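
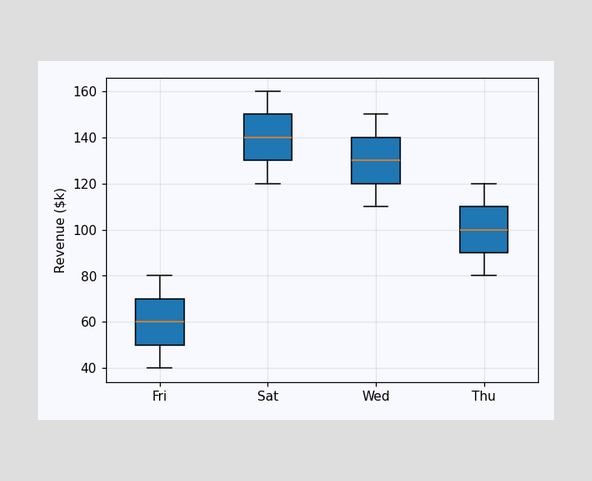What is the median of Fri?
$60k

The median line in the Fri box sits at $60k.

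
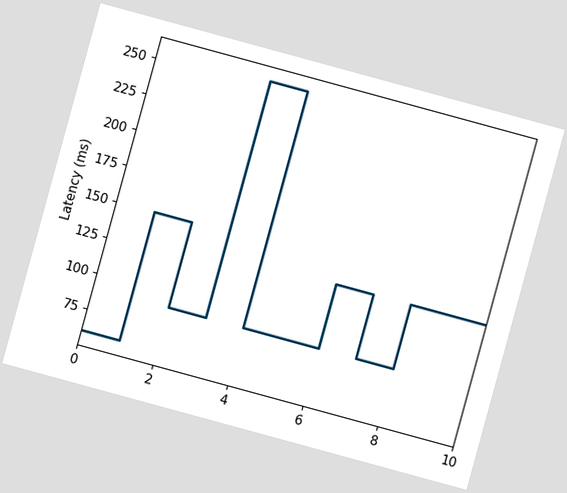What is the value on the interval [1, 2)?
The chart is tilted about 15° clockwise. On [1, 2) the step sits at 150ms.

150ms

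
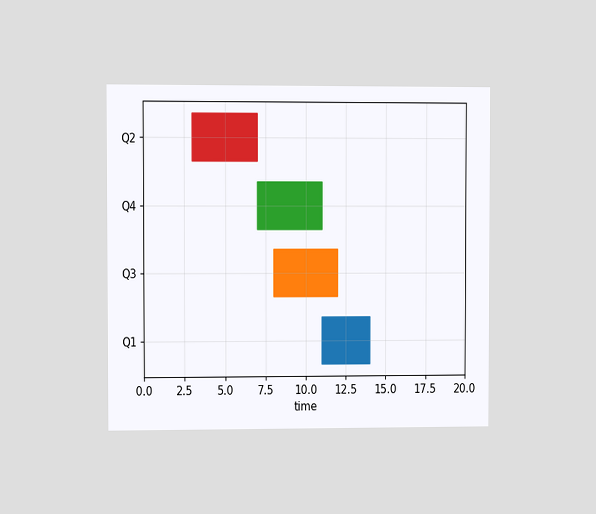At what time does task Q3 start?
8

The chart is viewed at a slight angle. The Q3 bar begins at t=8.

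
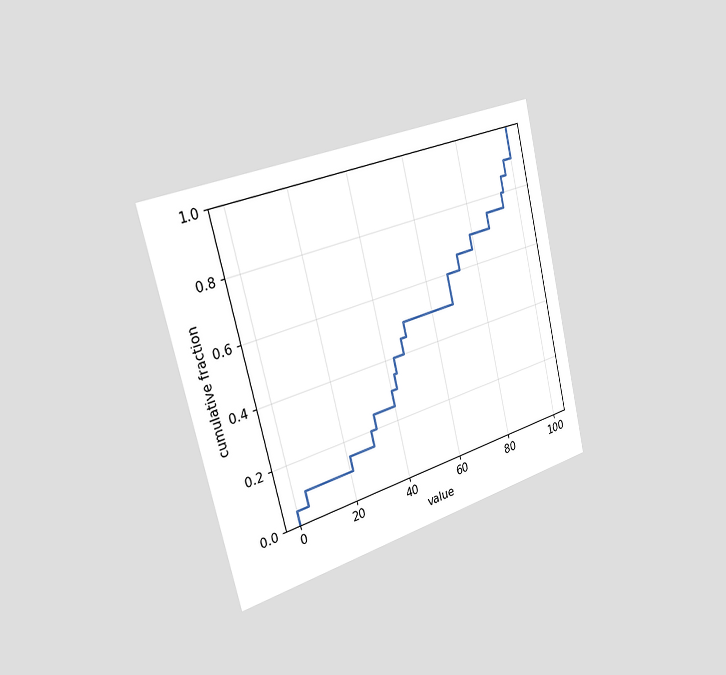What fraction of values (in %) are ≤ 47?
45%

The chart is tilted about 14° counter-clockwise and viewed slightly from the left. At x=47 the ECDF step is at 45%.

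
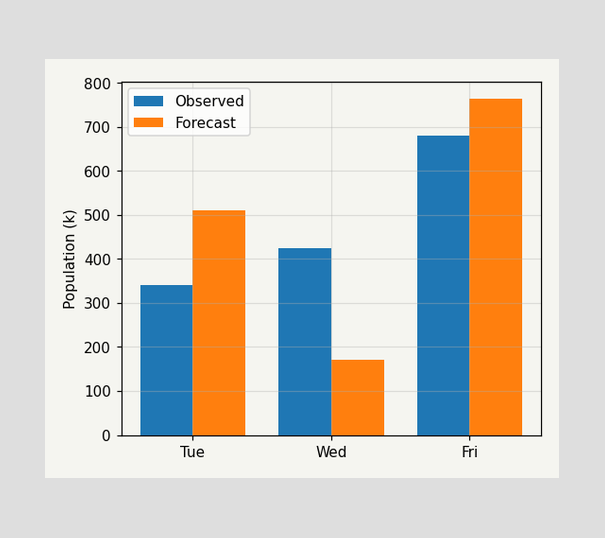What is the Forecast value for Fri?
The Forecast bar at Fri reaches 765k on the y-axis.

765k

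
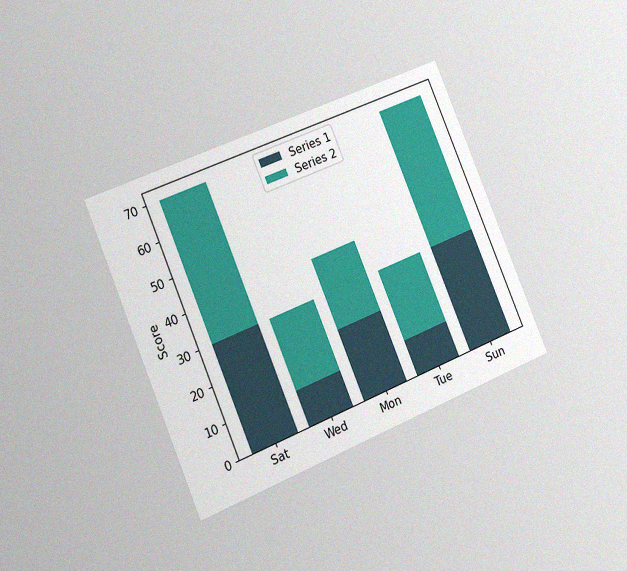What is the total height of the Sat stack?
70

The chart is tilted about 23° counter-clockwise and viewed slightly from the left, with some photo noise. The Sat stack's top reaches 70 on the y-axis.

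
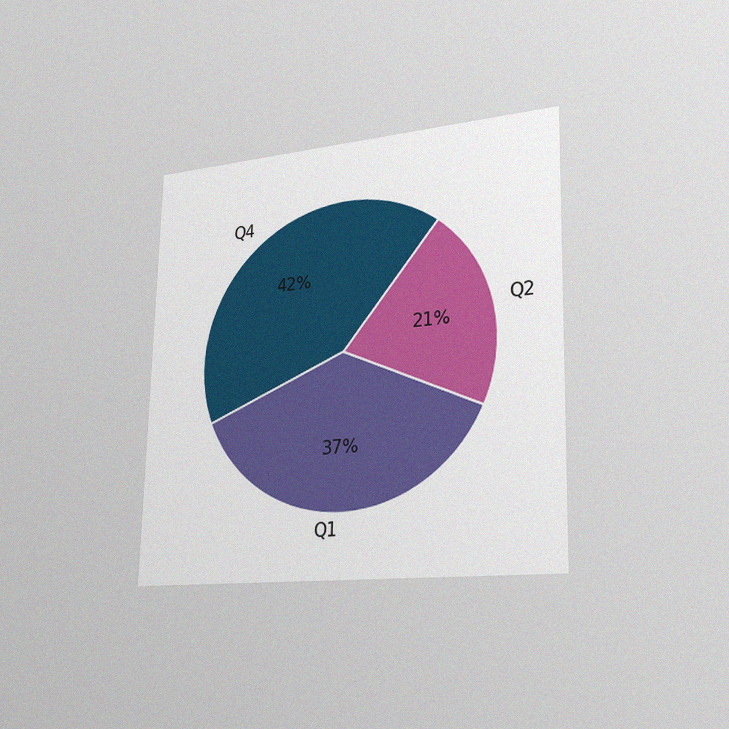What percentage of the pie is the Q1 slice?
The chart is viewed slightly from the right, with some photo noise. The Q1 slice takes up 37% of the pie.

37%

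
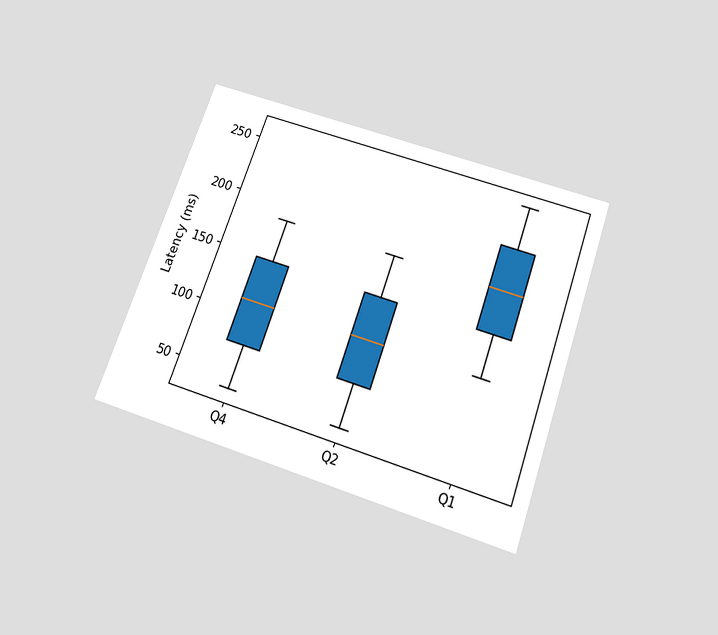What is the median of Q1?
185ms

The chart is tilted about 19° clockwise and viewed slightly from below. The median line in the Q1 box sits at 185ms.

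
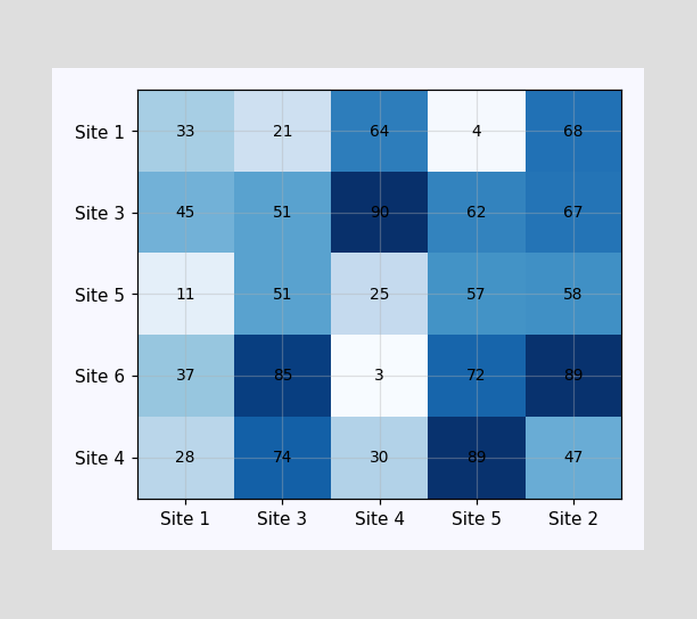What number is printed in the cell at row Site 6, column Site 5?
The (Site 6, Site 5) cell reads 72.

72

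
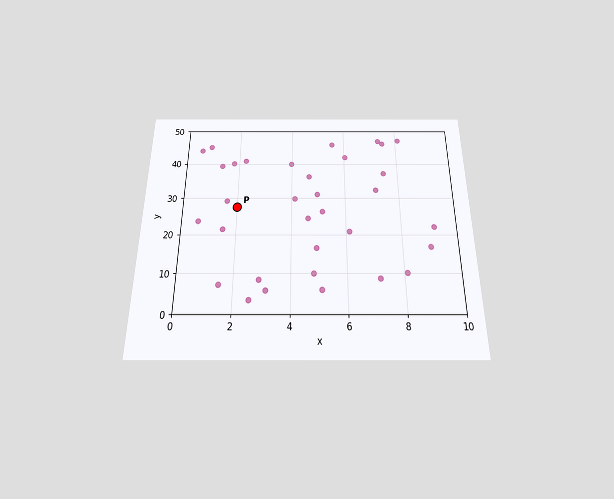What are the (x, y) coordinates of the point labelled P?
The chart is viewed slightly from below. Following the gridlines from P to each axis, P sits at (2, 27.5).

(2, 27.5)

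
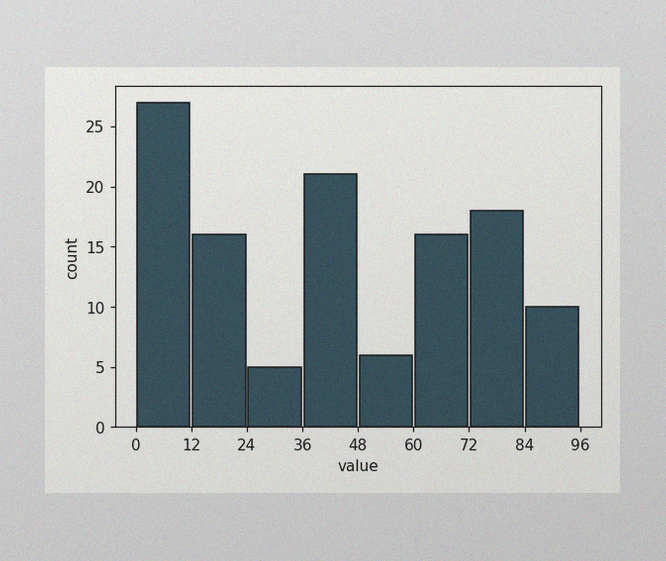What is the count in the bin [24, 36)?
The image has some photo noise and uneven lighting. The [24, 36) bin has height 5.

5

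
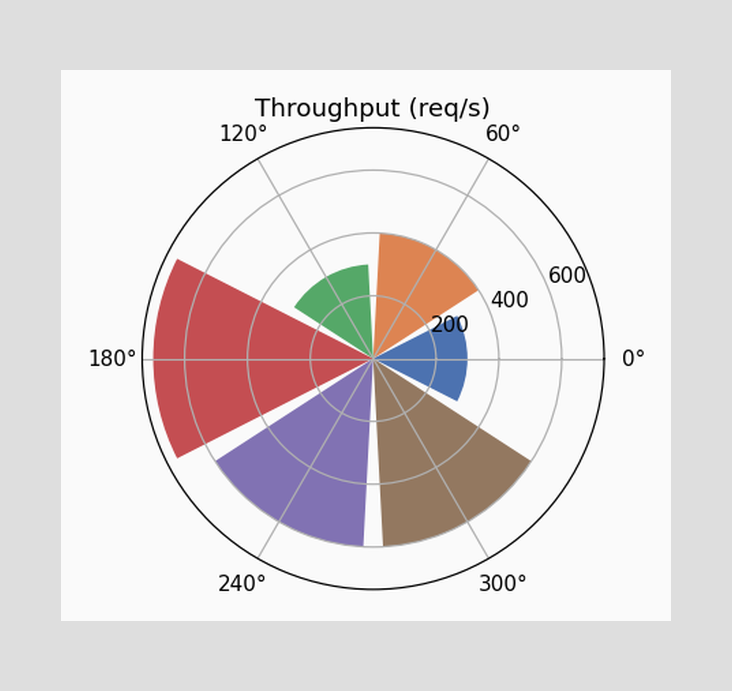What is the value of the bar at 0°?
300req/s

The bar at 0° reaches 300req/s on the radial axis.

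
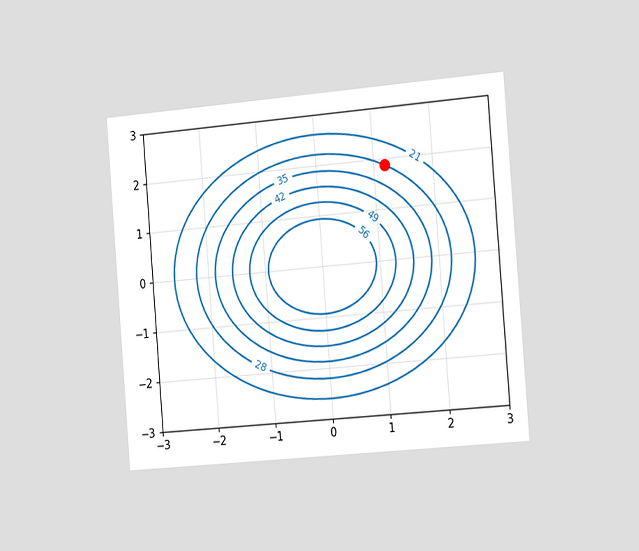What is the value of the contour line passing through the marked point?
The chart is tilted about 5° counter-clockwise and viewed slightly from the right. The marked point sits on the contour labelled 28.

28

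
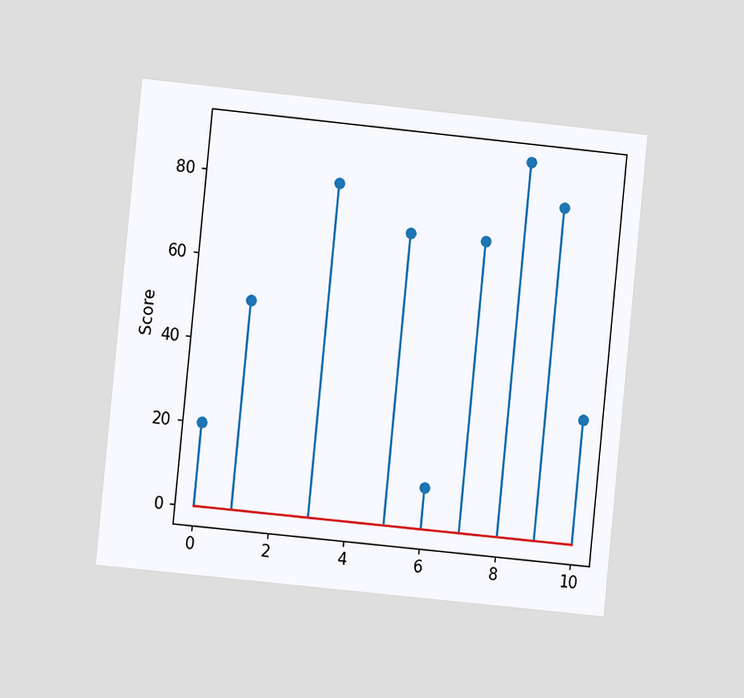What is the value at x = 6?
The chart is tilted about 6° clockwise and viewed at a slight angle. The stem at x=6 reaches 10.

10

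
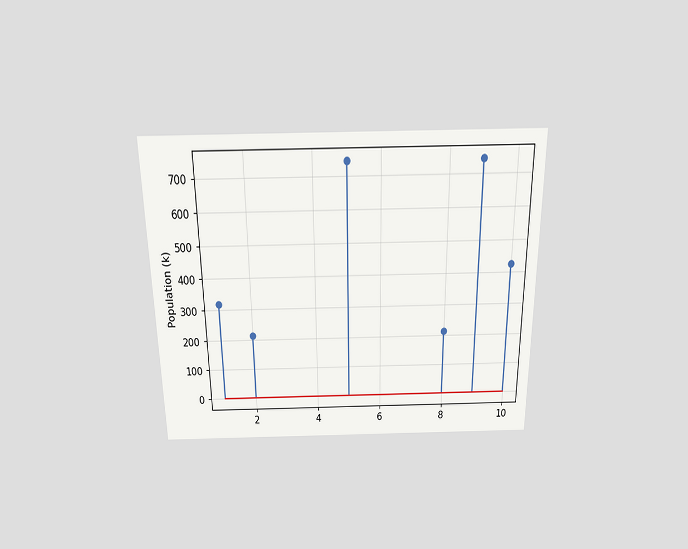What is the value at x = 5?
The chart is viewed slightly from above. The stem at x=5 reaches 742k.

742k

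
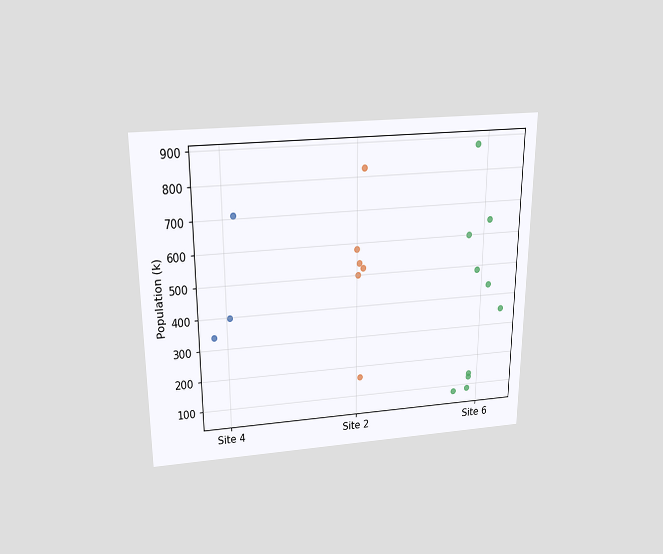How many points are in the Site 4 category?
The chart is viewed slightly from above. Counting the markers in the Site 4 column gives 3.

3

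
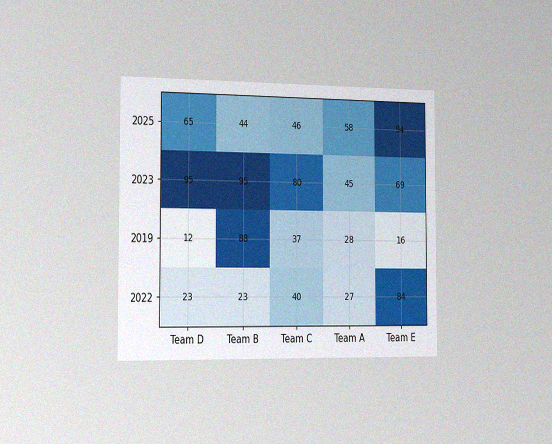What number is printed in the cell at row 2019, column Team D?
The chart is viewed slightly from the left, with some photo noise. The (2019, Team D) cell reads 12.

12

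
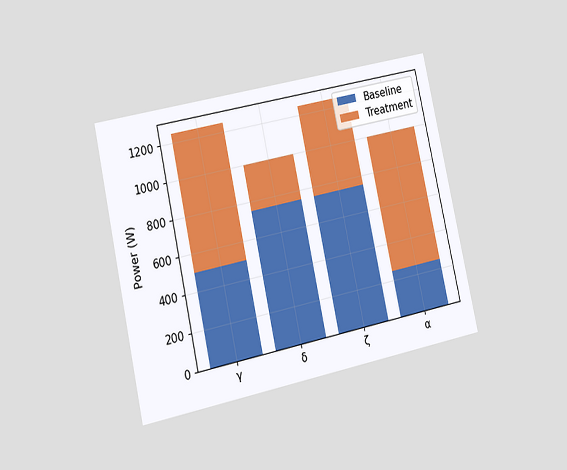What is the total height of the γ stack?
1250W

The chart is tilted about 12° counter-clockwise and viewed at a slight angle. The γ stack's top reaches 1250W on the y-axis.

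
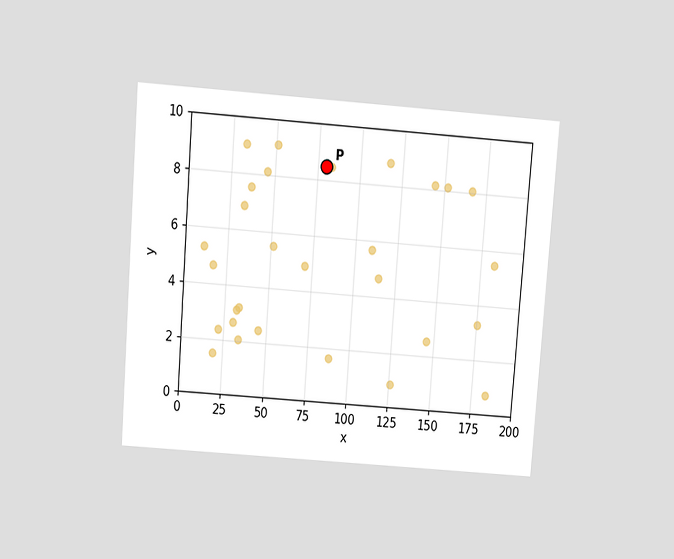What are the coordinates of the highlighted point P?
(80, 8.5)

The chart is tilted about 4° clockwise and viewed slightly from above. Following the gridlines from P to each axis, P sits at (80, 8.5).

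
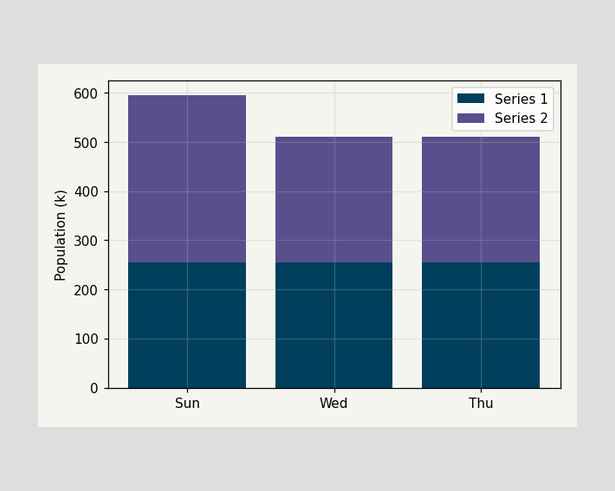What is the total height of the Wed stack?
The Wed stack's top reaches 510k on the y-axis.

510k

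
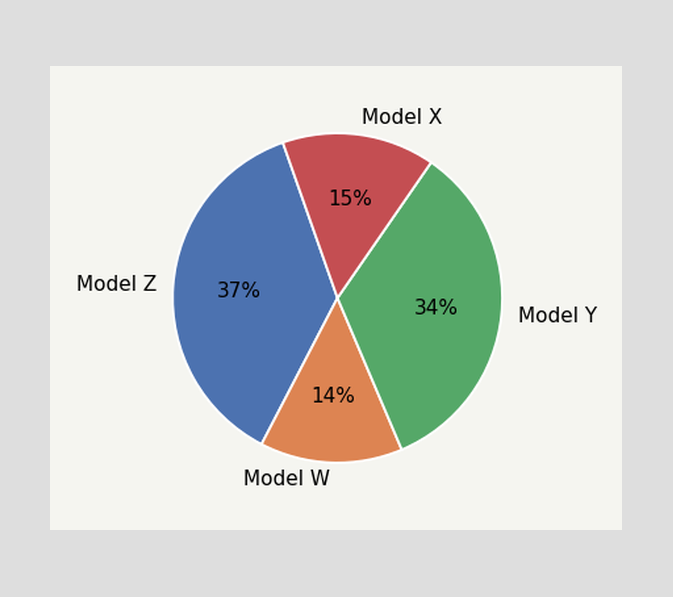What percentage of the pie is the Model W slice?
14%

The Model W slice takes up 14% of the pie.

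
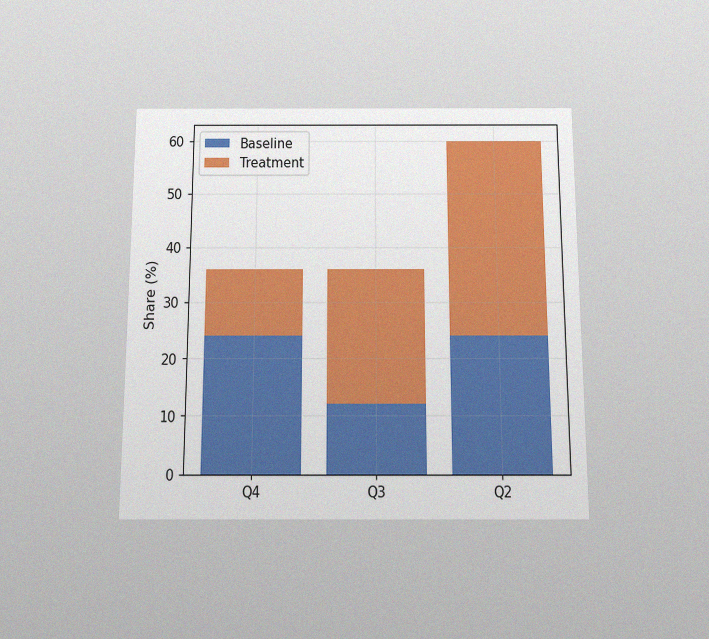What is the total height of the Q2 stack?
The chart is viewed slightly from below, with some photo noise. The Q2 stack's top reaches 60% on the y-axis.

60%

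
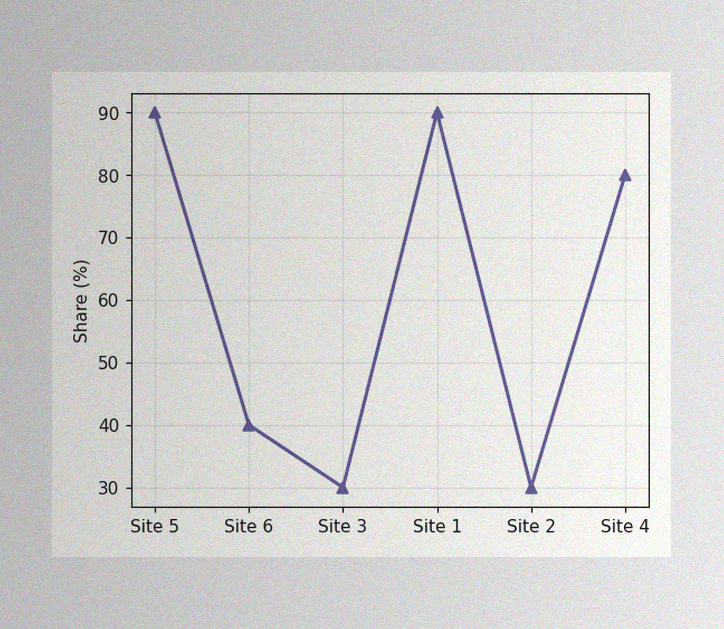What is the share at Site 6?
40%

The image has some photo noise and uneven lighting. At Site 6, the line is at 40%.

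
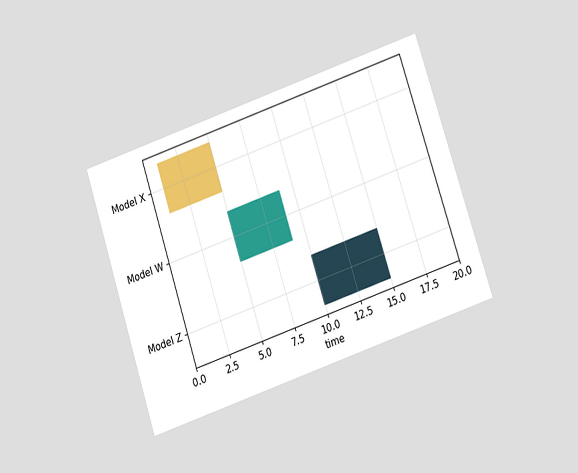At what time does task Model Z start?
The chart is tilted about 18° counter-clockwise and viewed slightly from below. The Model Z bar begins at t=10.

10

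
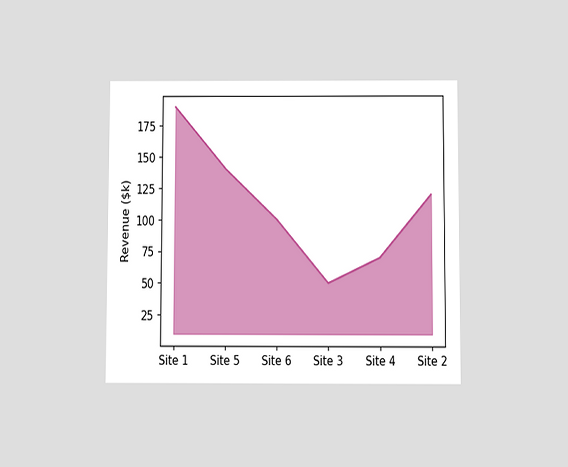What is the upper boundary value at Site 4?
The chart is viewed slightly from below. At Site 4 the upper boundary is at $70k.

$70k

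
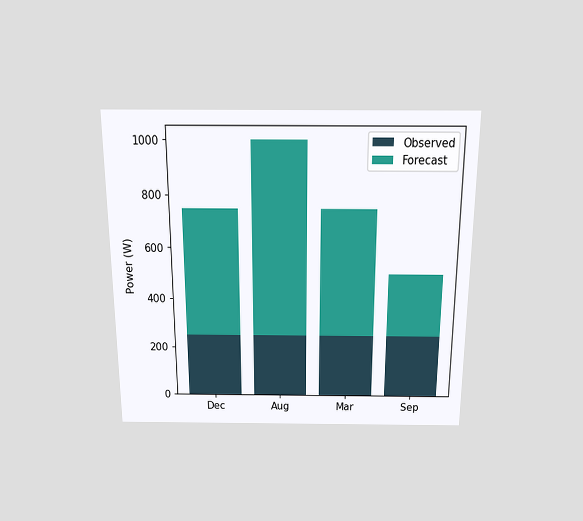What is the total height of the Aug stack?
1000W

The chart is viewed slightly from above. The Aug stack's top reaches 1000W on the y-axis.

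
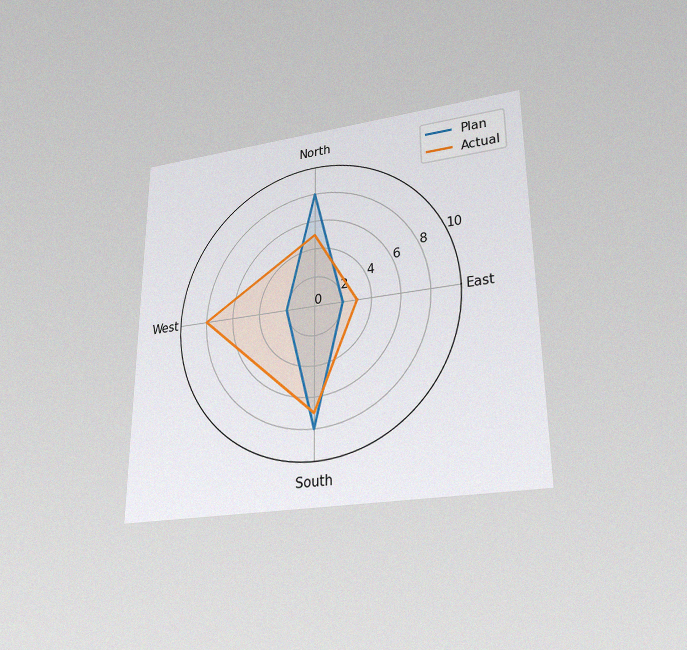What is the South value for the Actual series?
7

The chart is viewed slightly from below, with some photo noise. On the South axis, Actual reaches 7.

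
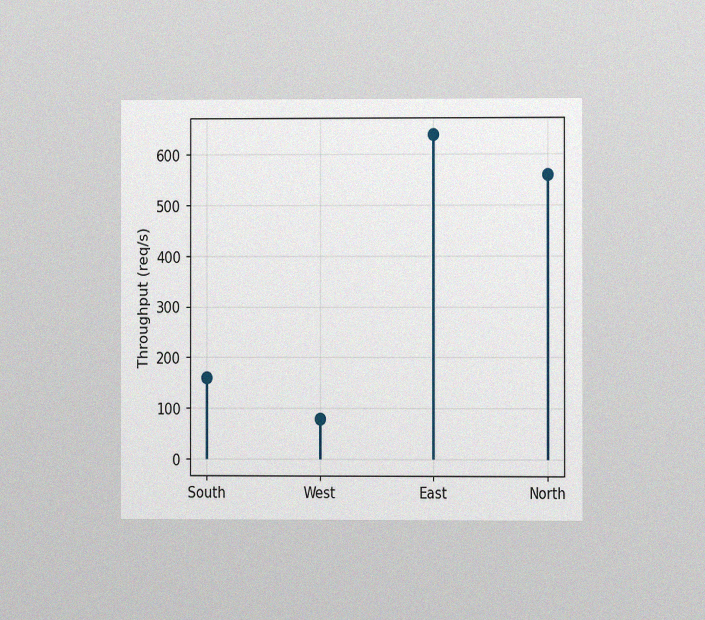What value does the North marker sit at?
560req/s

The chart is viewed at a slight angle, with some photo noise. The North marker sits at 560req/s.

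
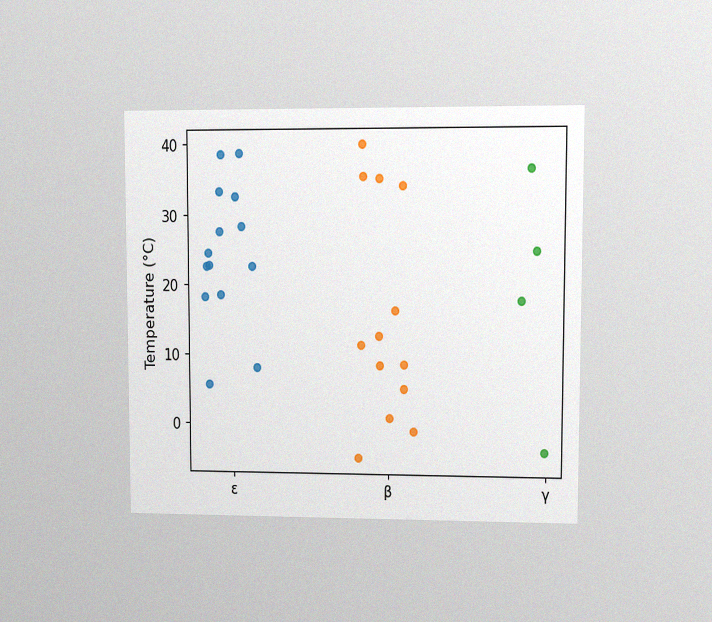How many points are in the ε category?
14

The chart is viewed at a slight angle, with some photo noise. Counting the markers in the ε column gives 14.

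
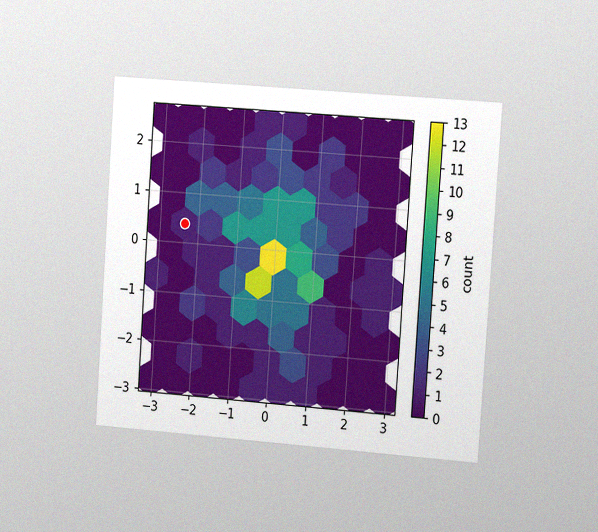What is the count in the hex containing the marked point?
1

The chart is tilted about 4° clockwise and viewed slightly from the right, with some photo noise. The marked hex reads 1 on the colorbar.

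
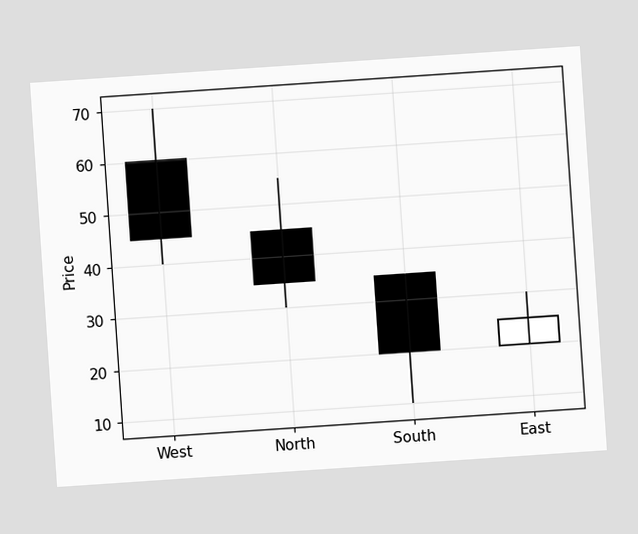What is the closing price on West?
45

The chart is tilted about 4° counter-clockwise. The West candle closes at 45.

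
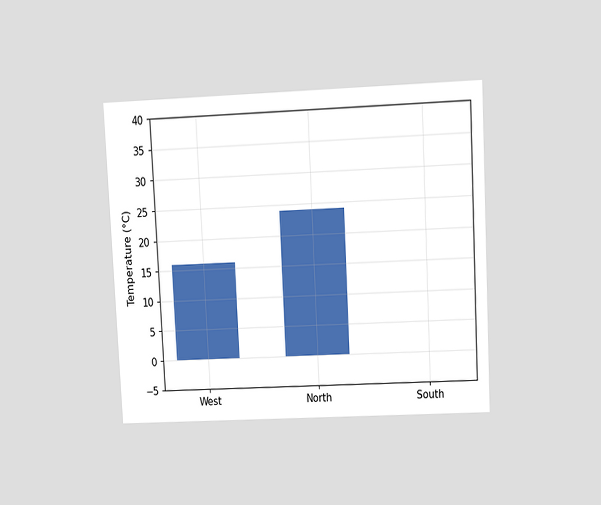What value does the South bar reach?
The chart is tilted about 3° counter-clockwise and viewed at a slight angle. Reading along the chart's y-axis, the South bar reaches 0°C.

0°C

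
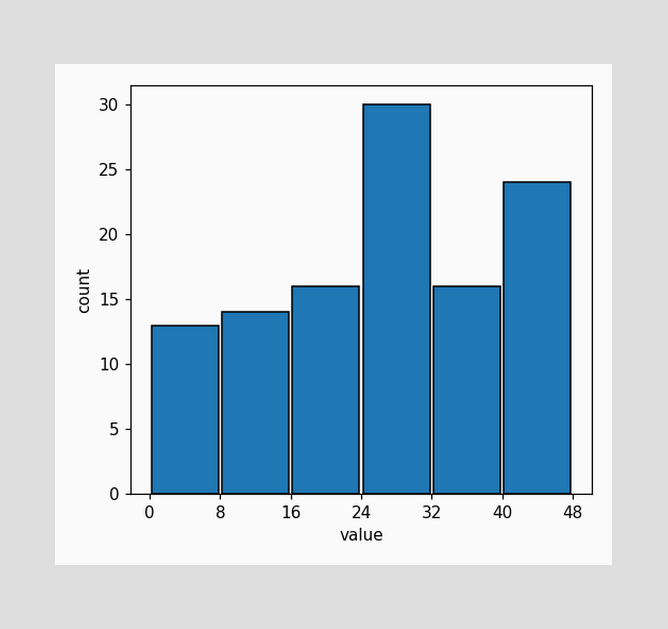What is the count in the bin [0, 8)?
The [0, 8) bin has height 13.

13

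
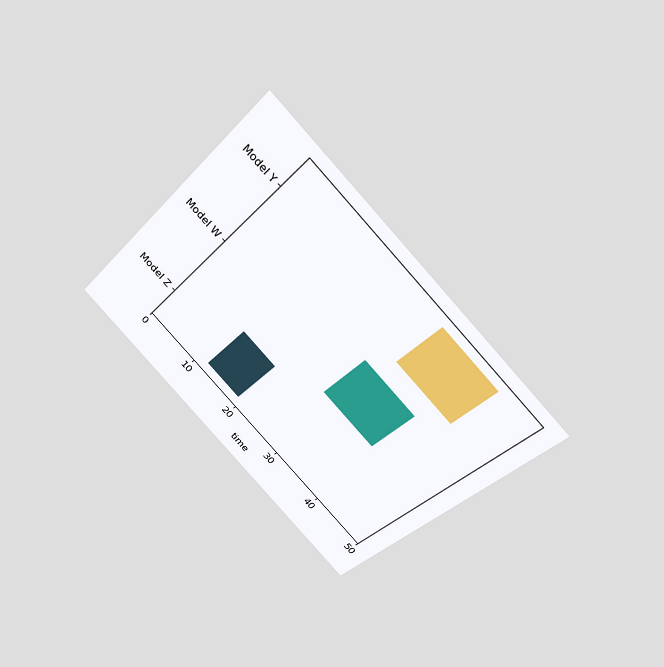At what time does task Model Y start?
The chart is tilted about 45° clockwise and viewed slightly from above. The Model Y bar begins at t=30.

30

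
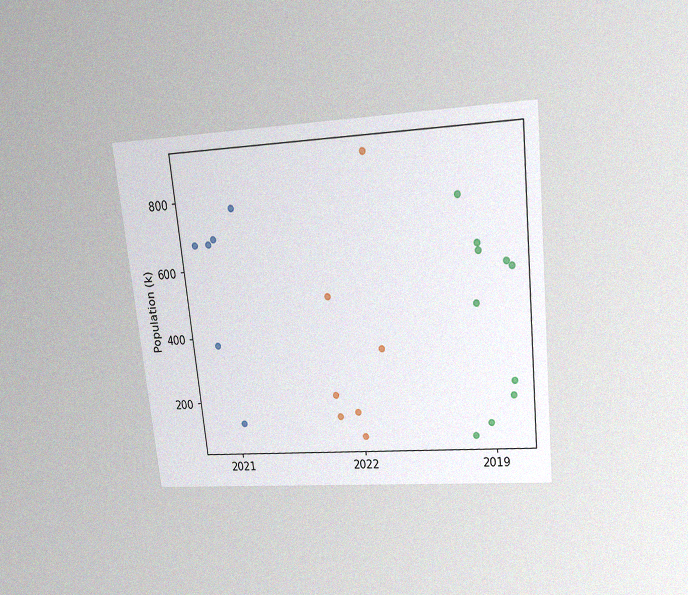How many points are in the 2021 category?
The chart is tilted about 6° counter-clockwise and viewed slightly from above, with some photo noise. Counting the markers in the 2021 column gives 6.

6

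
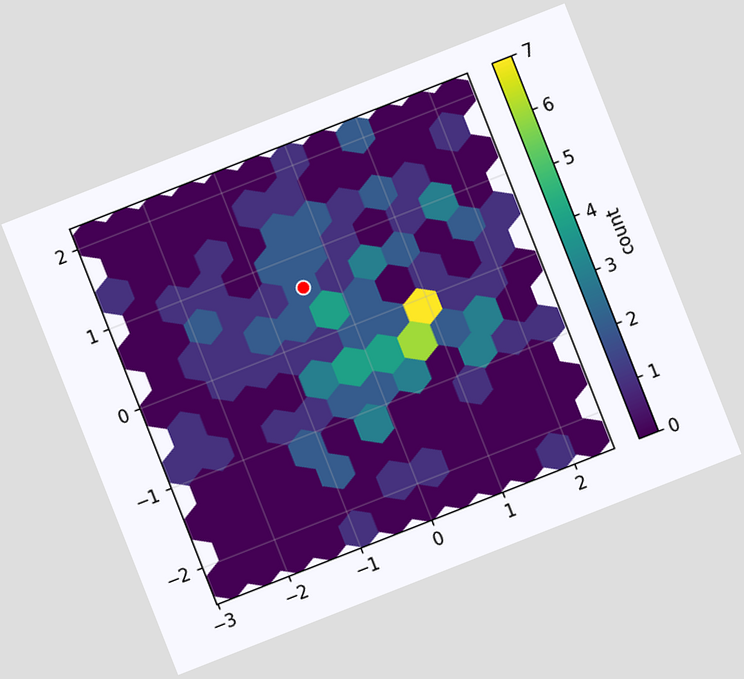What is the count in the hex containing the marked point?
The chart is tilted about 21° counter-clockwise. The marked hex reads 2 on the colorbar.

2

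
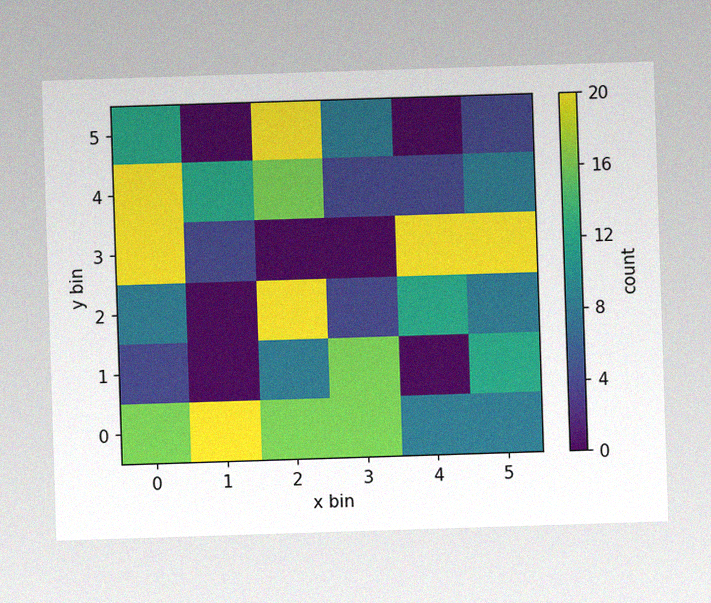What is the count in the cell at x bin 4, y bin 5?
0

The image has some photo noise and uneven lighting. Matching the cell (4, 5) against the colorbar gives 0.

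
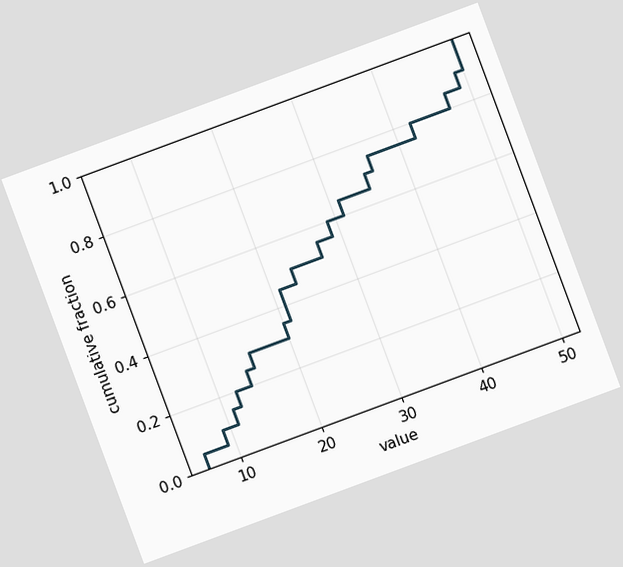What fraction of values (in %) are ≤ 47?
85%

The chart is tilted about 20° counter-clockwise. At x=47 the ECDF step is at 85%.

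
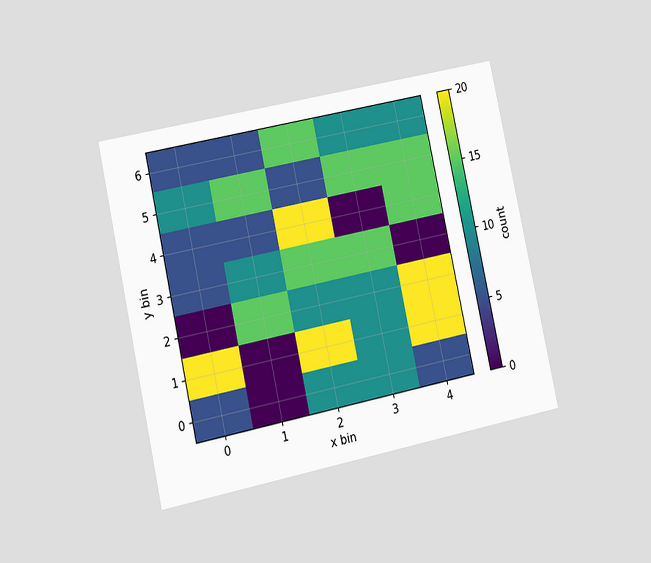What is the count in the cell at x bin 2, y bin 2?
The chart is tilted about 12° counter-clockwise and viewed slightly from the left. Matching the cell (2, 2) against the colorbar gives 10.

10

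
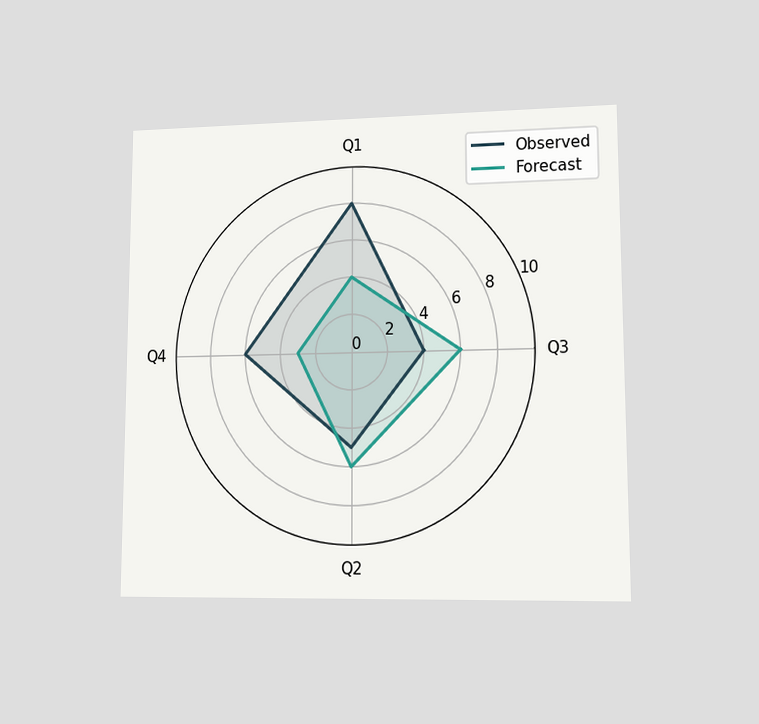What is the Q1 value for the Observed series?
8

The chart is viewed at a slight angle. On the Q1 axis, Observed reaches 8.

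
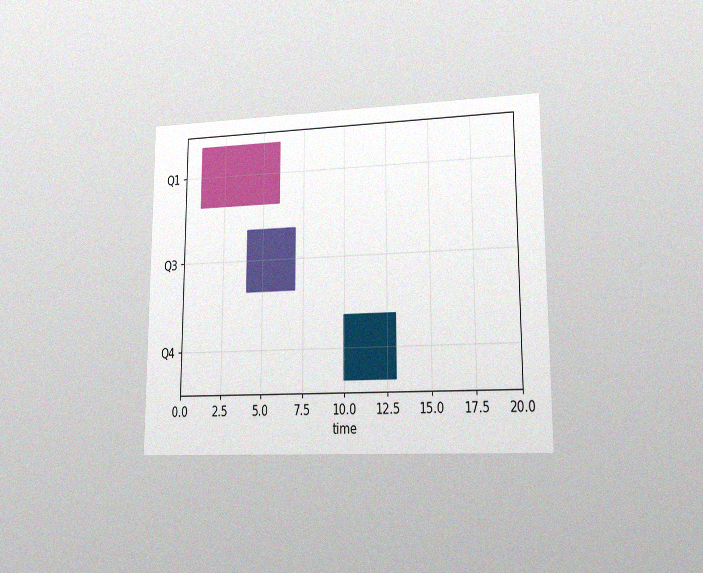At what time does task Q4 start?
The chart is viewed at a slight angle, with some photo noise. The Q4 bar begins at t=10.

10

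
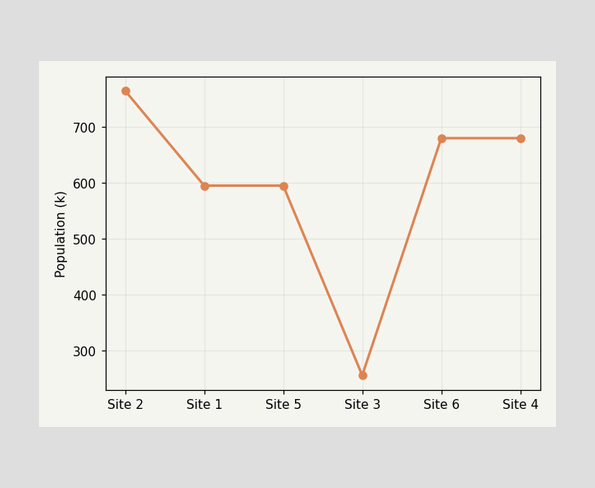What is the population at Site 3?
255k

At Site 3, the line is at 255k.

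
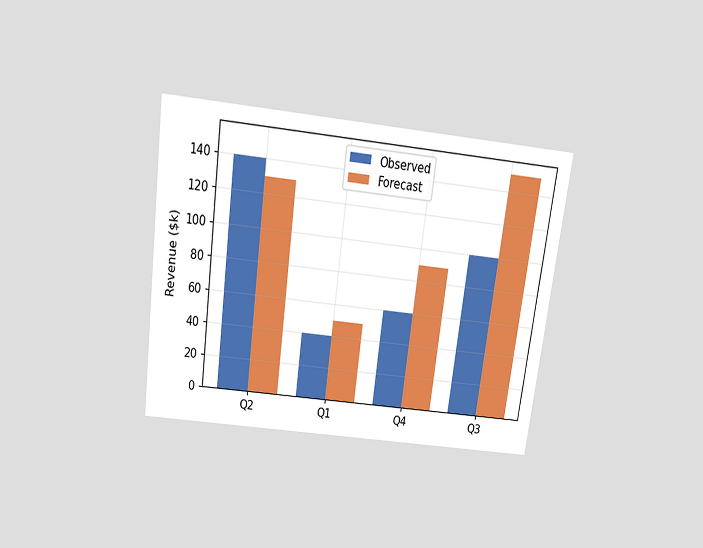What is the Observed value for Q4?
$60k

The chart is tilted about 8° clockwise and viewed slightly from above. The Observed bar at Q4 reaches $60k on the y-axis.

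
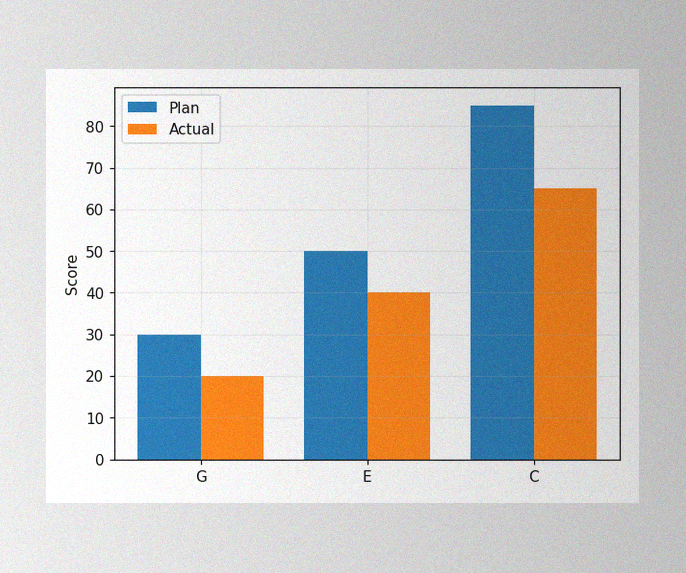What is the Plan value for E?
The image has some photo noise and uneven lighting. The Plan bar at E reaches 50 on the y-axis.

50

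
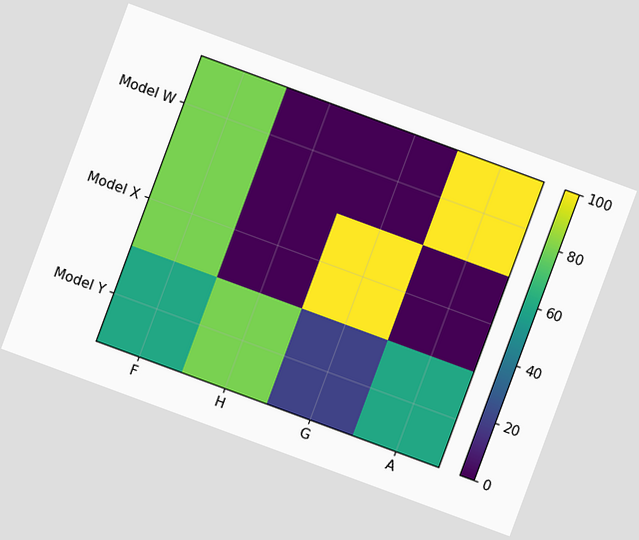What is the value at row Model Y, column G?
20

The chart is tilted about 20° clockwise. Matching cell (Model Y, G) against the colorbar gives 20.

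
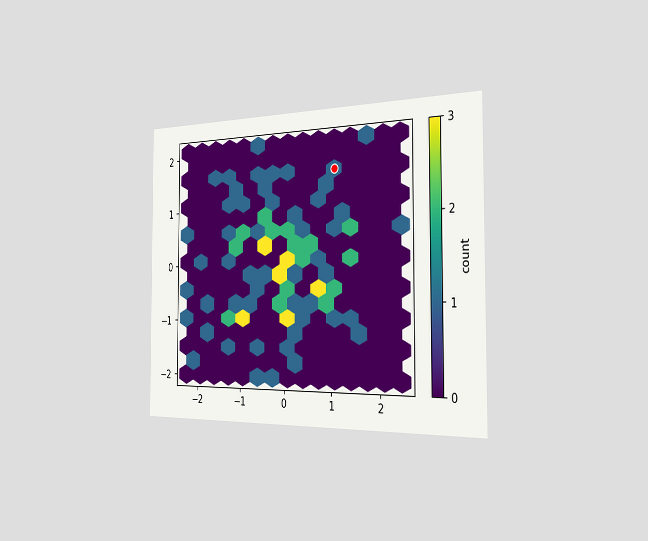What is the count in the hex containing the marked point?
The chart is viewed slightly from the right. The marked hex reads 1 on the colorbar.

1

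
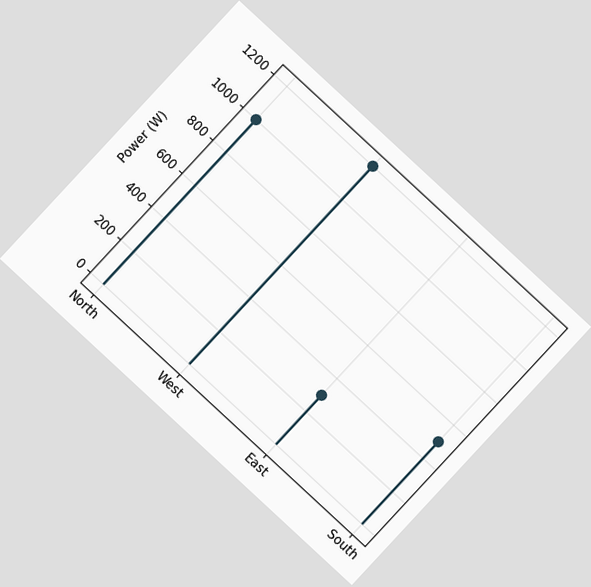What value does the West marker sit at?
1200W

The chart is tilted about 43° clockwise. The West marker sits at 1200W.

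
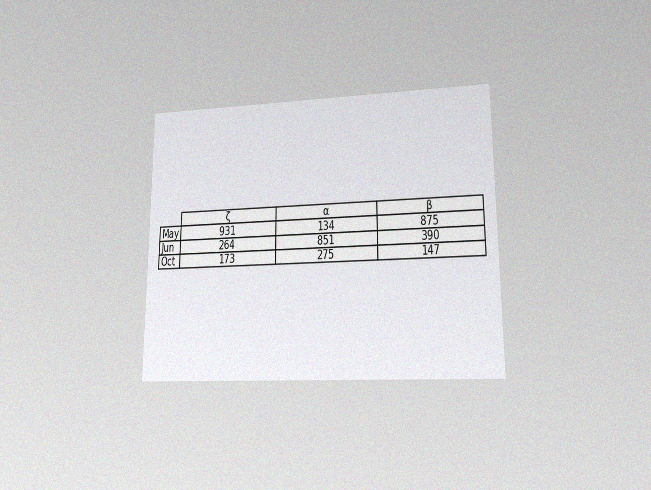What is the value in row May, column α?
The chart is viewed at a slight angle, with some photo noise. The (May, α) cell reads 134.

134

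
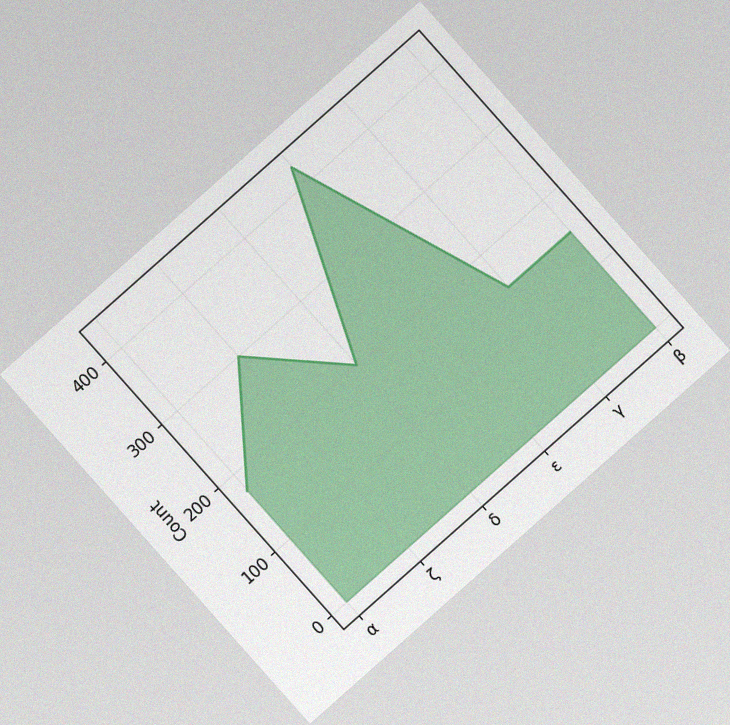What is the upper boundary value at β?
150

The chart is tilted about 42° counter-clockwise, with some photo noise. At β the upper boundary is at 150.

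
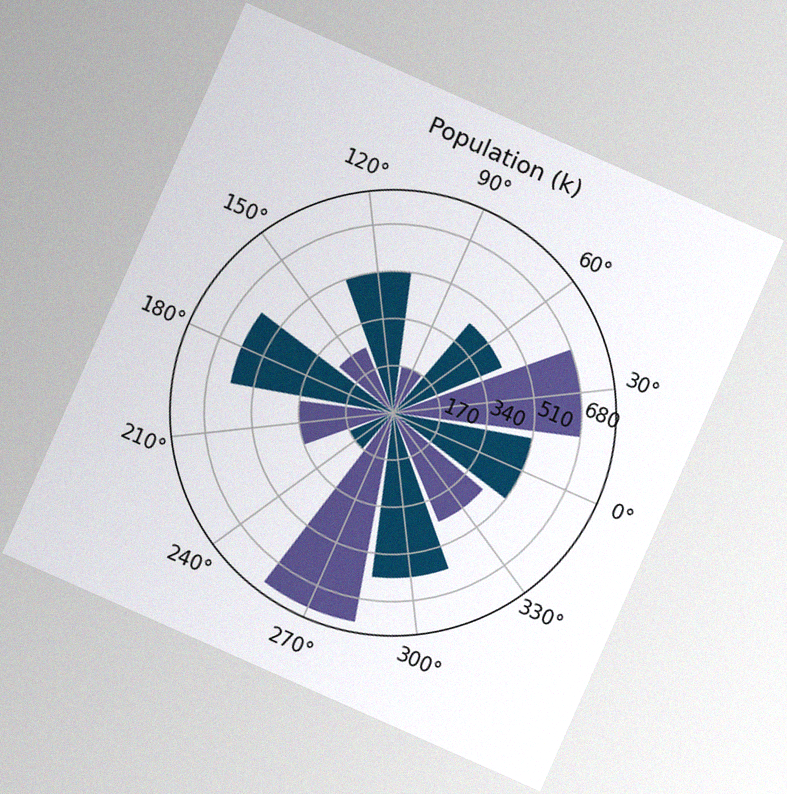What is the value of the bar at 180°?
595k

The chart is tilted about 24° clockwise, with some photo noise. The bar at 180° reaches 595k on the radial axis.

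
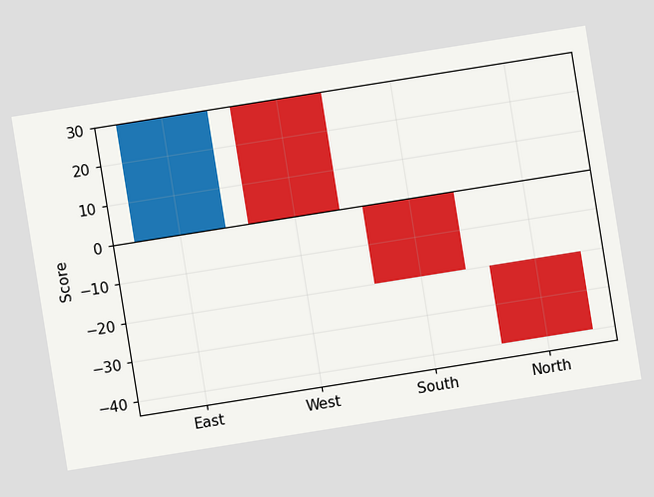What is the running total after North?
-40

The chart is tilted about 9° counter-clockwise. After North the running total reaches -40.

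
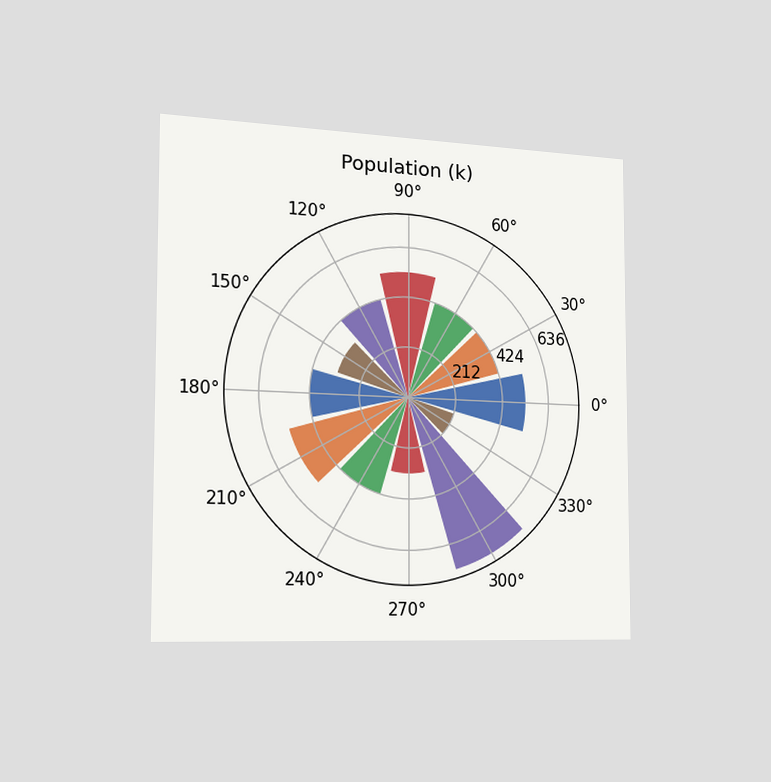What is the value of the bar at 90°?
The chart is viewed slightly from the left. The bar at 90° reaches 530k on the radial axis.

530k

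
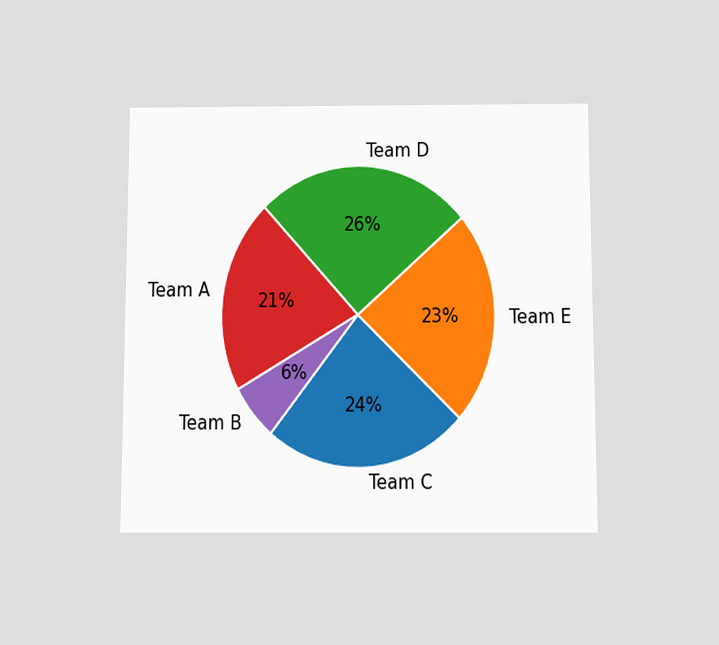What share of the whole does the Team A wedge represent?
The chart is viewed slightly from below. The Team A slice takes up 21% of the pie.

21%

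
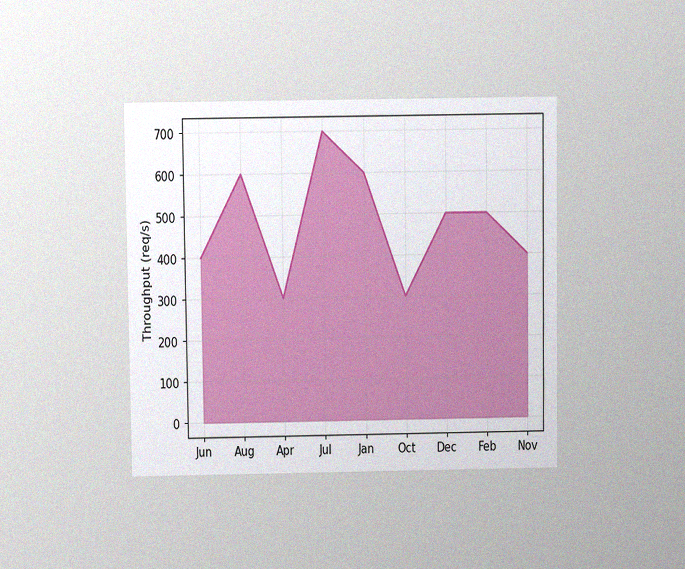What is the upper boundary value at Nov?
The chart is viewed slightly from above, with some photo noise. At Nov the upper boundary is at 400req/s.

400req/s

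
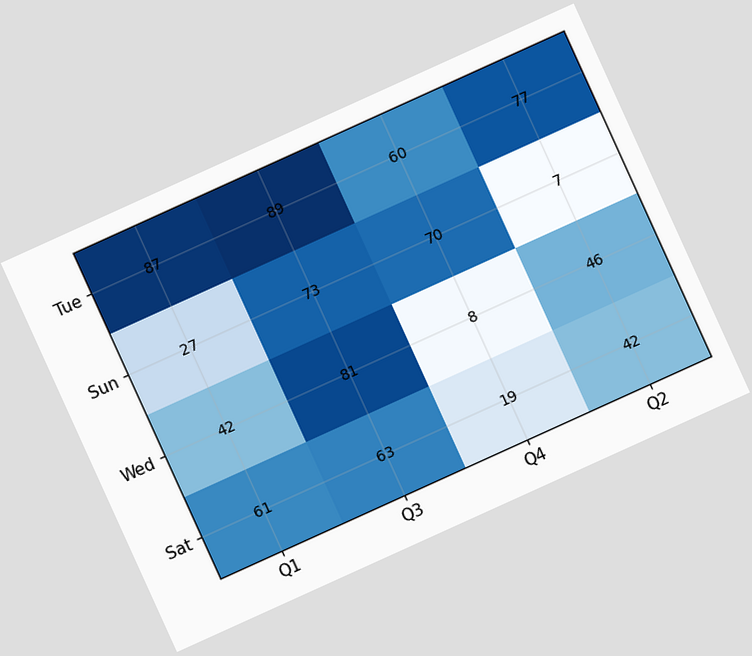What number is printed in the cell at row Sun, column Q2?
The chart is tilted about 24° counter-clockwise. The (Sun, Q2) cell reads 7.

7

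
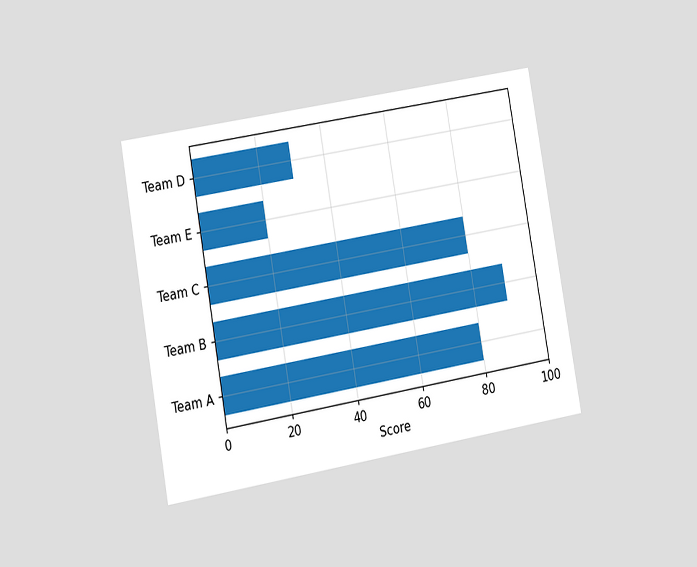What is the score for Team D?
30

The chart is tilted about 10° counter-clockwise and viewed slightly from the left. Reading along the chart's x-axis, the Team D bar reaches 30.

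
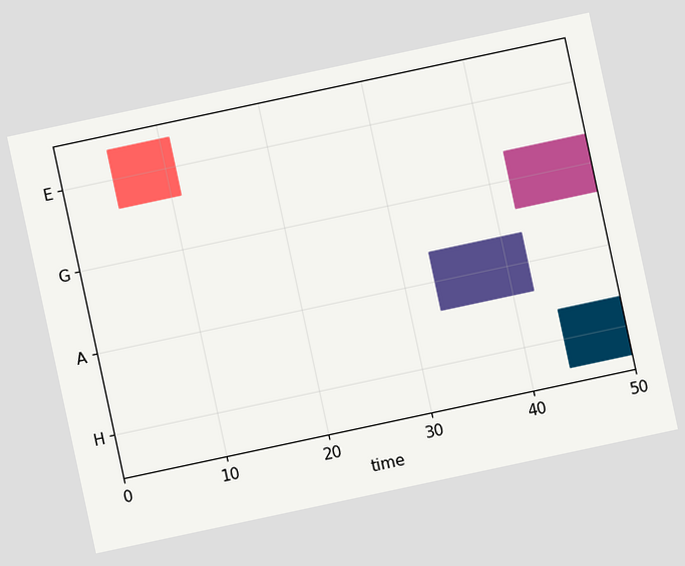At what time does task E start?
The chart is tilted about 12° counter-clockwise. The E bar begins at t=5.

5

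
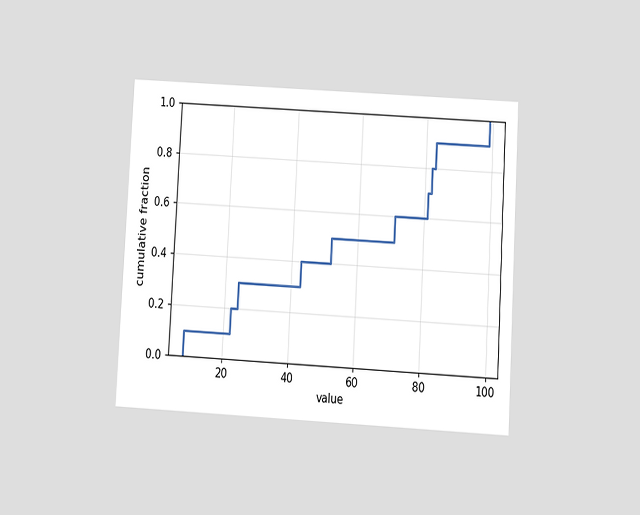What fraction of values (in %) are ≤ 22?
20%

The chart is tilted about 3° clockwise and viewed at a slight angle. At x=22 the ECDF step is at 20%.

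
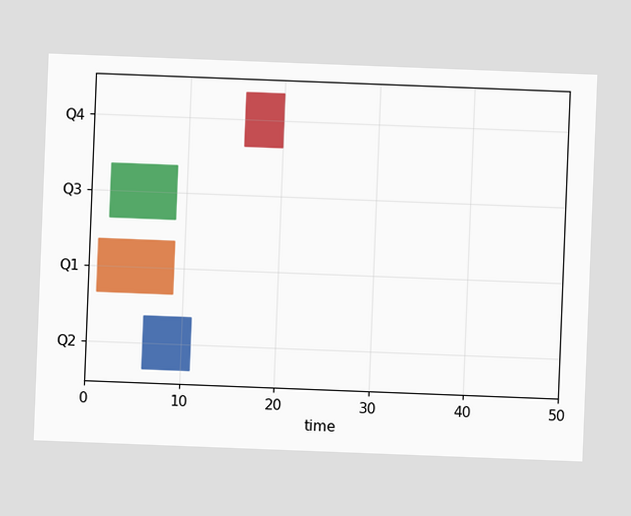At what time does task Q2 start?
6

The chart is tilted about 2° clockwise. The Q2 bar begins at t=6.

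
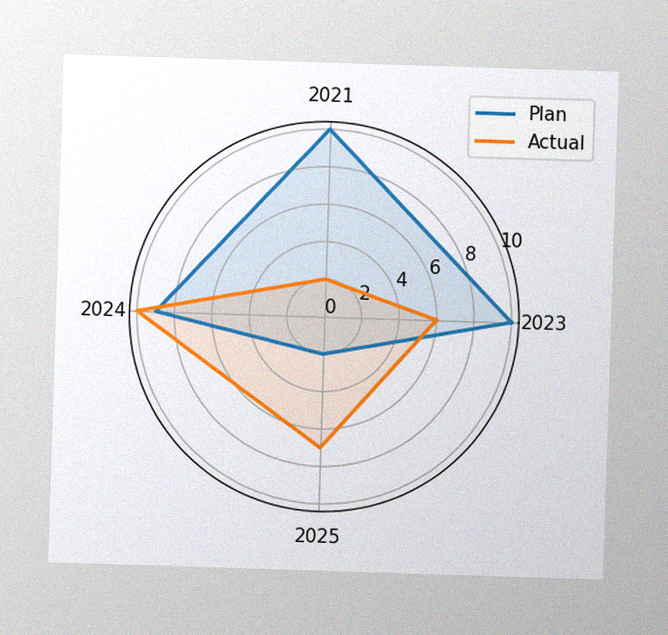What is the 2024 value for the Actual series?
The image has some photo noise and uneven lighting. On the 2024 axis, Actual reaches 10.

10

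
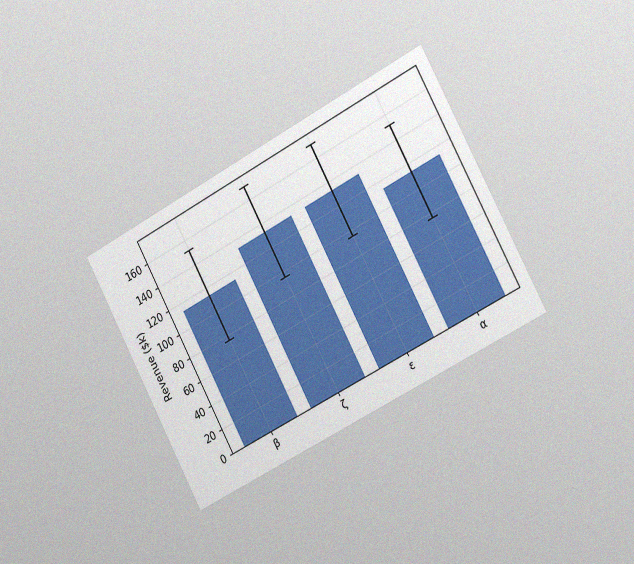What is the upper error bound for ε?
$171k

The chart is tilted about 28° counter-clockwise and viewed slightly from the right, with some photo noise. The ε bar's upper whisker reaches $171k.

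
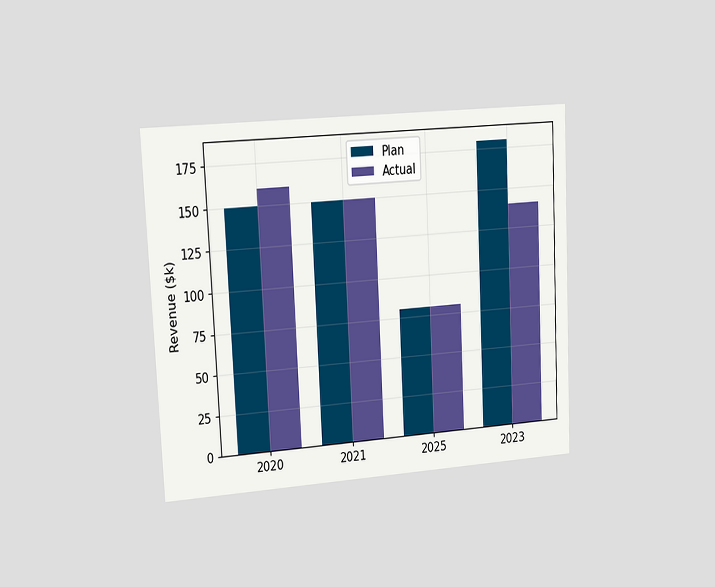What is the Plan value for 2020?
The chart is tilted about 3° counter-clockwise and viewed slightly from the left. The Plan bar at 2020 reaches $150k on the y-axis.

$150k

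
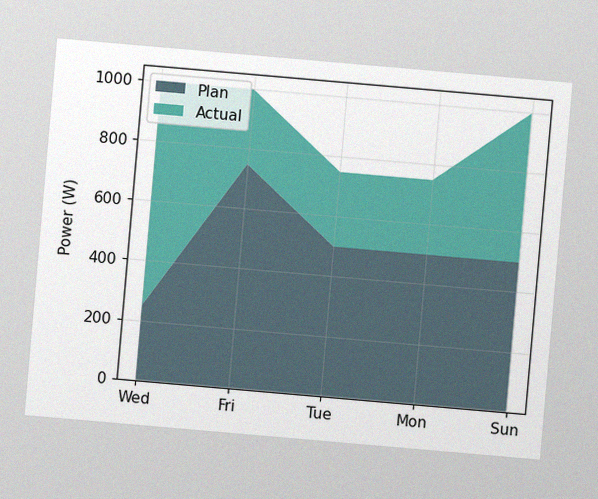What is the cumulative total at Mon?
The chart is tilted about 5° clockwise, with some photo noise. The stacked total at Mon reaches 750W.

750W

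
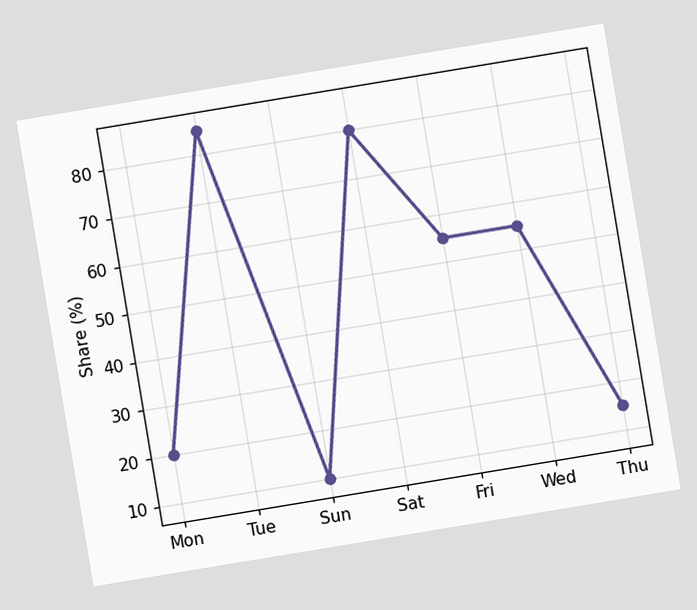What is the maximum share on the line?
85%

The chart is tilted about 9° counter-clockwise. The highest point is at Tue, and reading across to the y-axis gives 85%.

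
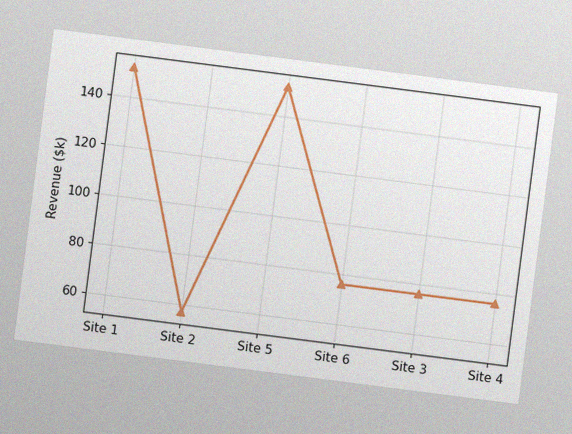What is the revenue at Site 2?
The chart is tilted about 7° clockwise, with some photo noise. At Site 2, the line is at $57k.

$57k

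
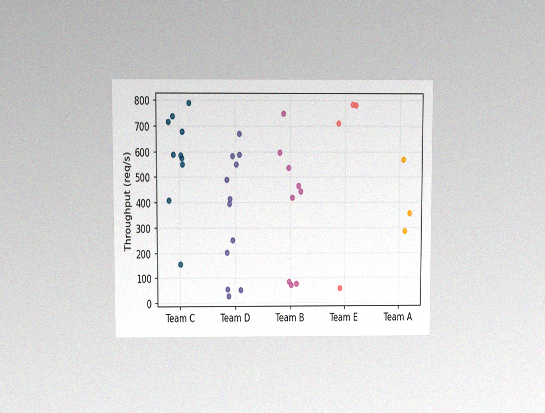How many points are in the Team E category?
4

The chart is viewed at a slight angle, with some photo noise. Counting the markers in the Team E column gives 4.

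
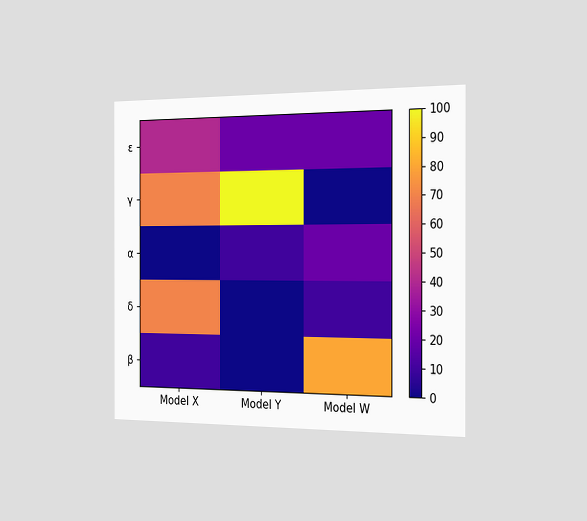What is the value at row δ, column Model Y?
The chart is viewed slightly from the right. Matching cell (δ, Model Y) against the colorbar gives 0.

0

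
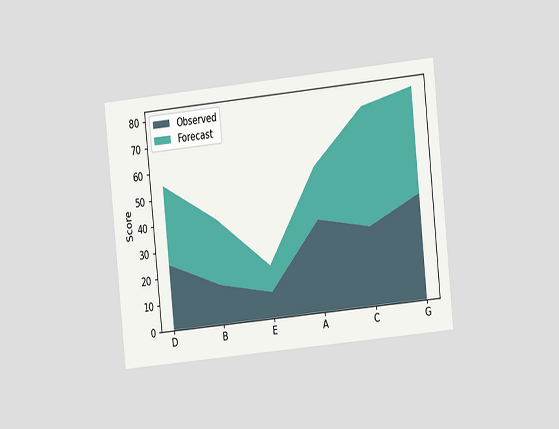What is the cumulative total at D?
The chart is tilted about 6° counter-clockwise and viewed slightly from the right. The stacked total at D reaches 55.

55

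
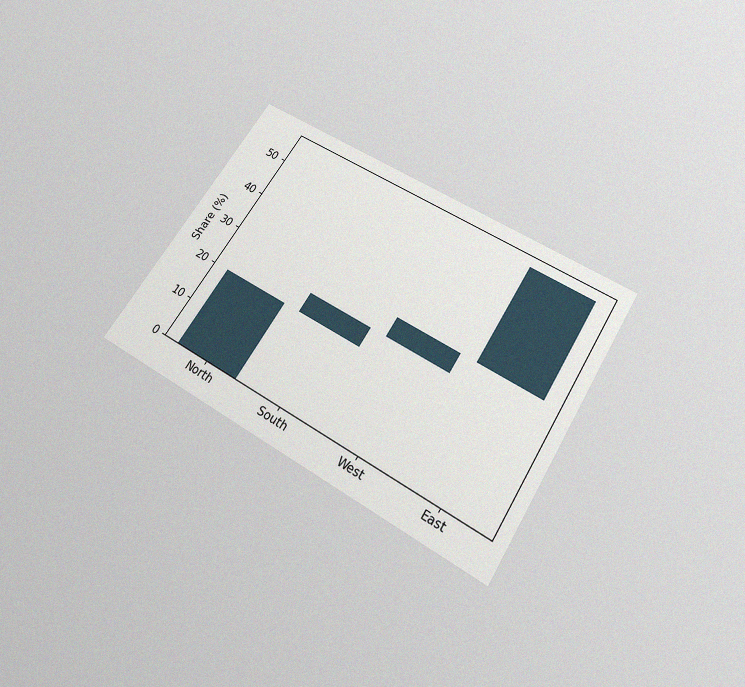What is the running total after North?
20%

The chart is tilted about 32° clockwise and viewed slightly from below, with some photo noise. After North the running total reaches 20%.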